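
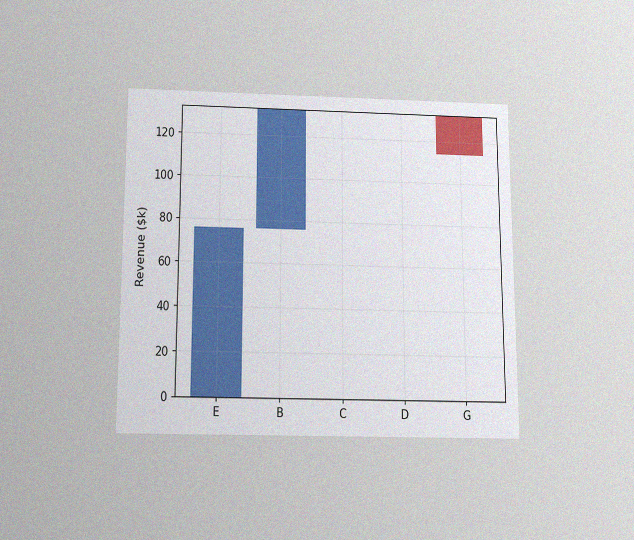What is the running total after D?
The chart is viewed slightly from below, with some photo noise. After D the running total reaches $133k.

$133k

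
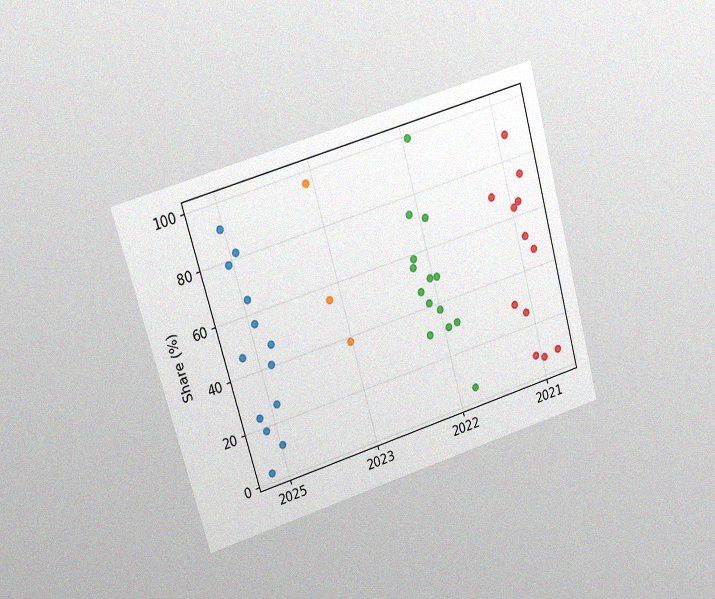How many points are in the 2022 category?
The chart is tilted about 16° counter-clockwise and viewed at a slight angle, with some photo noise. Counting the markers in the 2022 column gives 14.

14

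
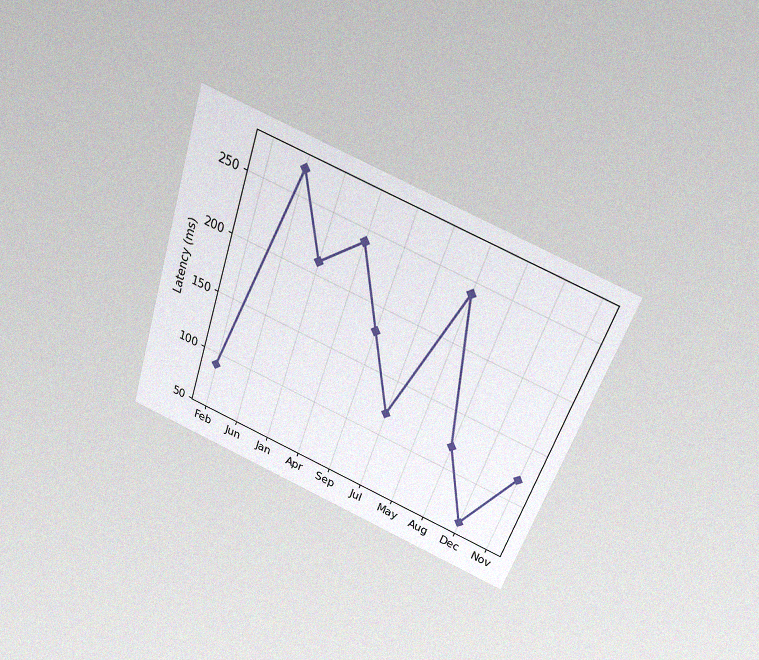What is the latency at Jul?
120ms

The chart is tilted about 19° clockwise and viewed slightly from above, with some photo noise. At Jul, the line is at 120ms.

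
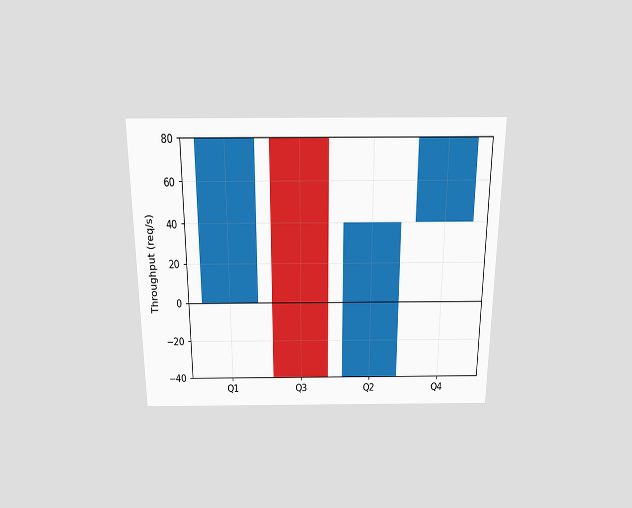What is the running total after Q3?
-40req/s

The chart is viewed slightly from above. After Q3 the running total reaches -40req/s.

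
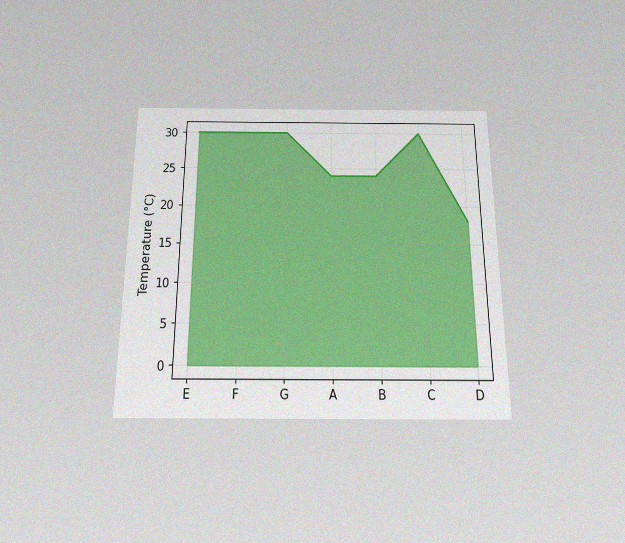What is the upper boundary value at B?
The chart is viewed slightly from below, with some photo noise. At B the upper boundary is at 24°C.

24°C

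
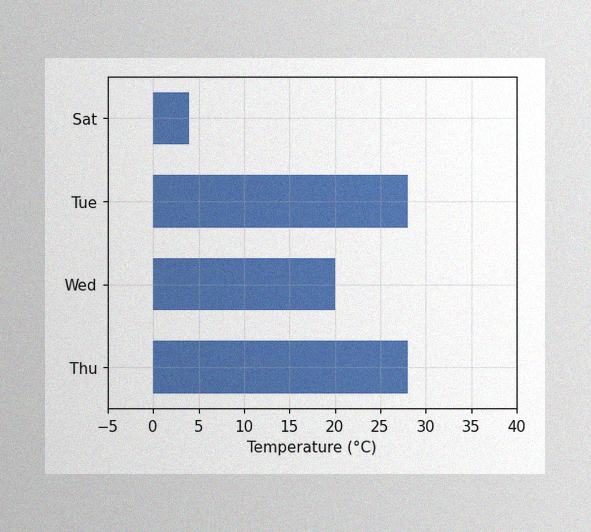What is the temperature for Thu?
The image has some photo noise and uneven lighting. Reading along the chart's x-axis, the Thu bar reaches 28°C.

28°C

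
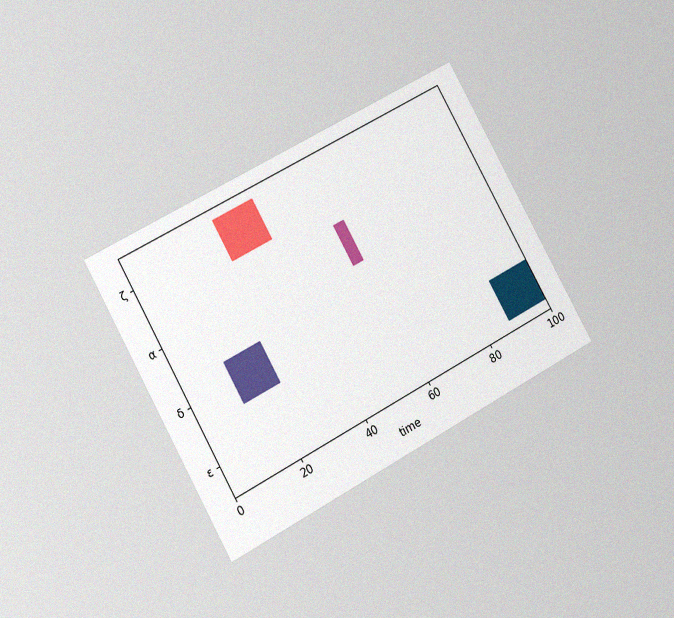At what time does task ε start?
88

The chart is tilted about 29° counter-clockwise and viewed at a slight angle, with some photo noise. The ε bar begins at t=88.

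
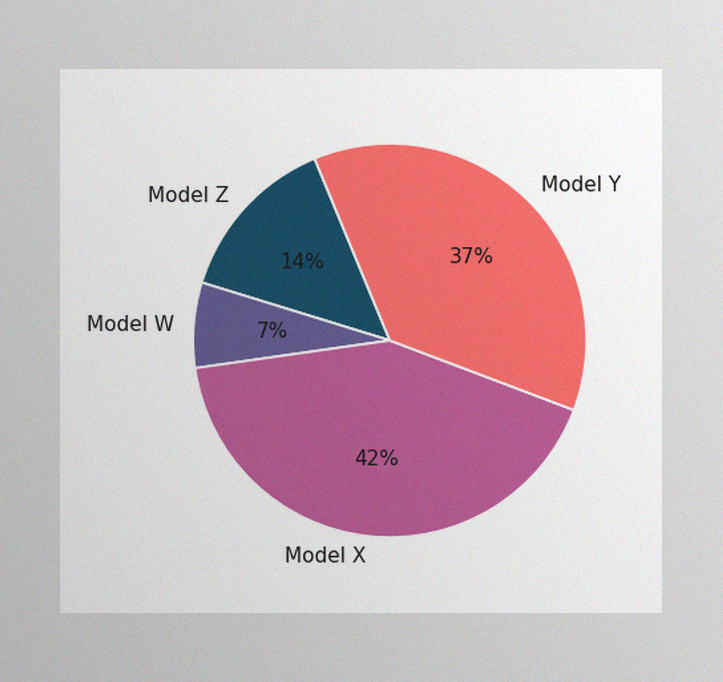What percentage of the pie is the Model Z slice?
14%

The image has some photo noise and uneven lighting. The Model Z slice takes up 14% of the pie.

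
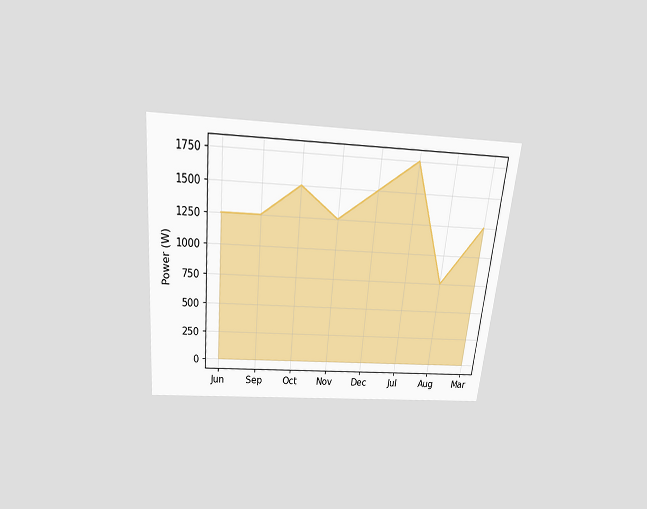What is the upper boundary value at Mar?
1250W

The chart is tilted about 5° clockwise and viewed slightly from above. At Mar the upper boundary is at 1250W.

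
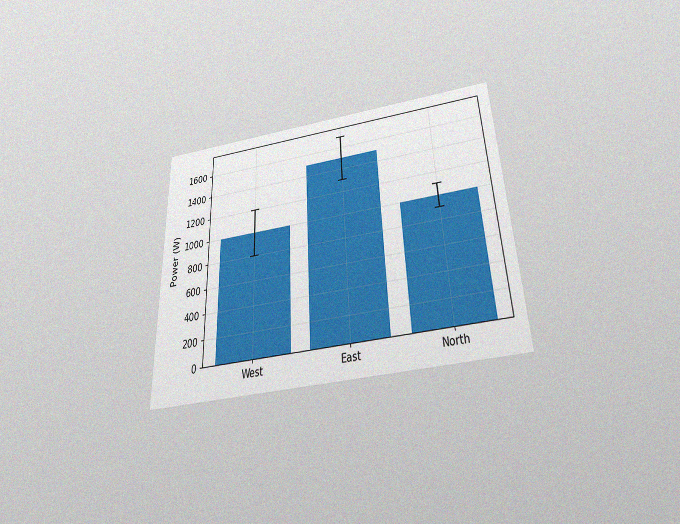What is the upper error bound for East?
1700W

The chart is tilted about 2° counter-clockwise and viewed slightly from below, with some photo noise. The East bar's upper whisker reaches 1700W.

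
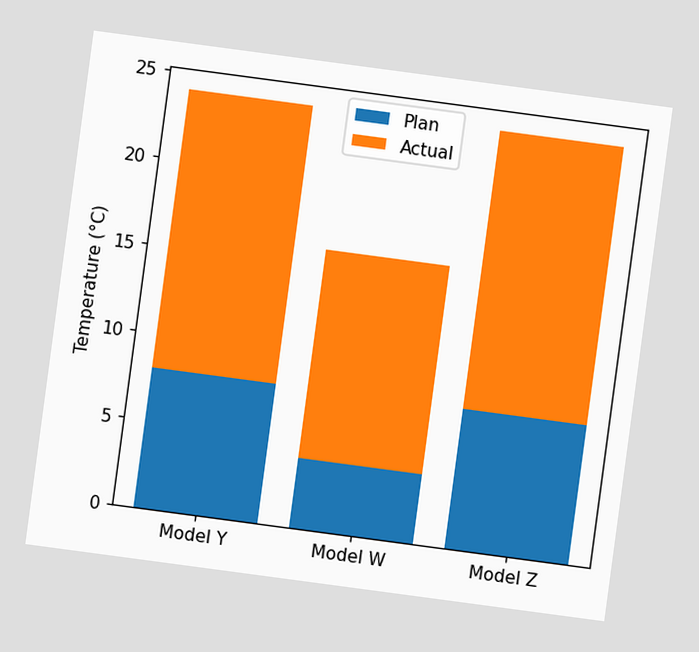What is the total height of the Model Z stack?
The chart is tilted about 8° clockwise. The Model Z stack's top reaches 24°C on the y-axis.

24°C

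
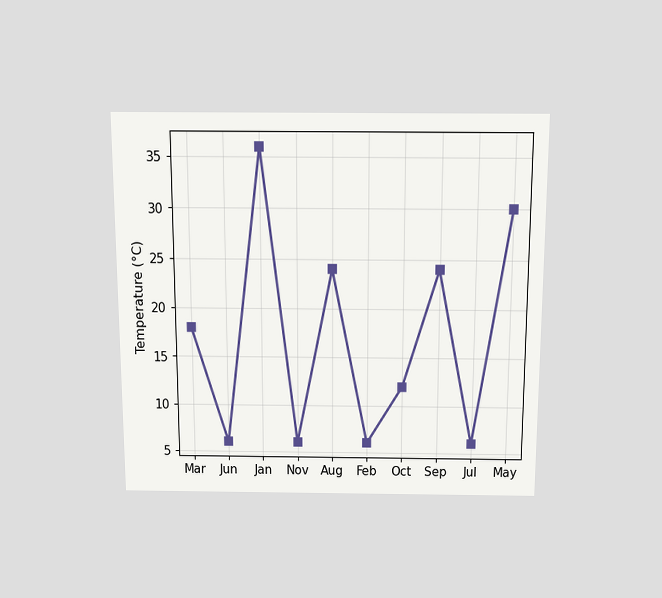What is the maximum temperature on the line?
36°C

The chart is viewed slightly from above. The highest point is at Jan, and reading across to the y-axis gives 36°C.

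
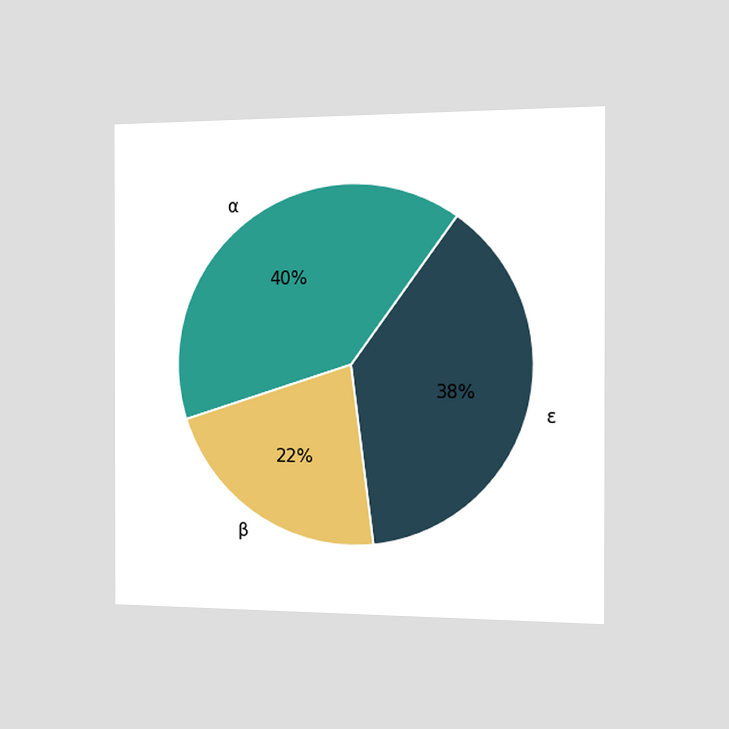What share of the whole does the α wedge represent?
The chart is viewed slightly from the right. The α slice takes up 40% of the pie.

40%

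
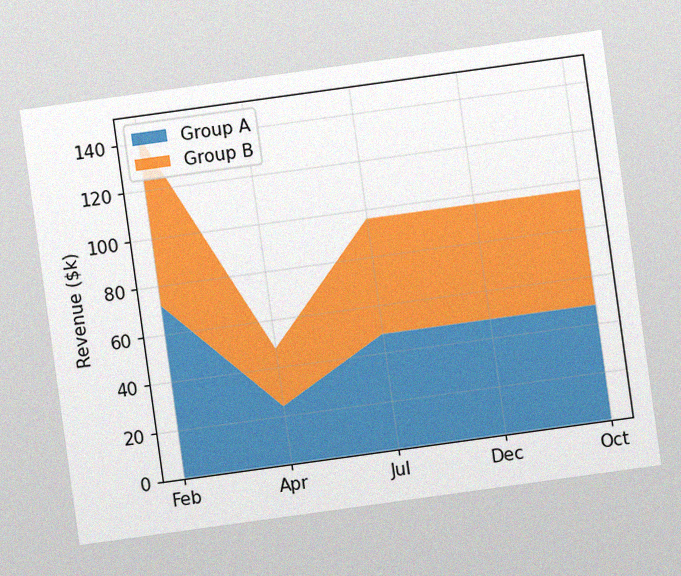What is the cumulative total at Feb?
The chart is tilted about 8° counter-clockwise, with some photo noise. The stacked total at Feb reaches $144k.

$144k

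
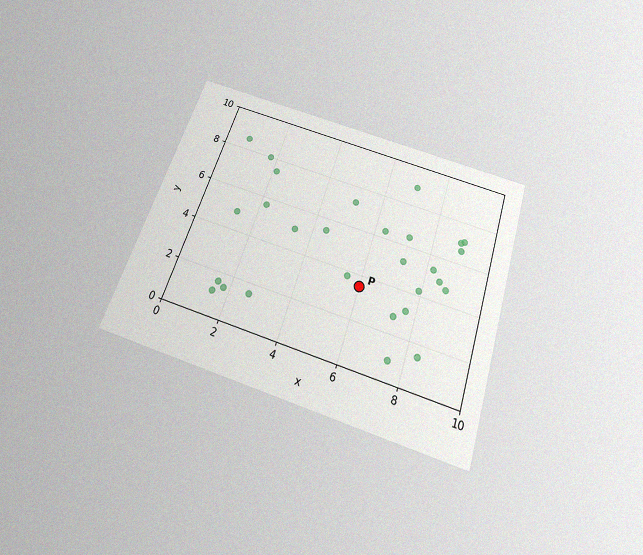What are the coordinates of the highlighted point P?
The chart is tilted about 18° clockwise and viewed slightly from below, with some photo noise. Following the gridlines from P to each axis, P sits at (6, 3.5).

(6, 3.5)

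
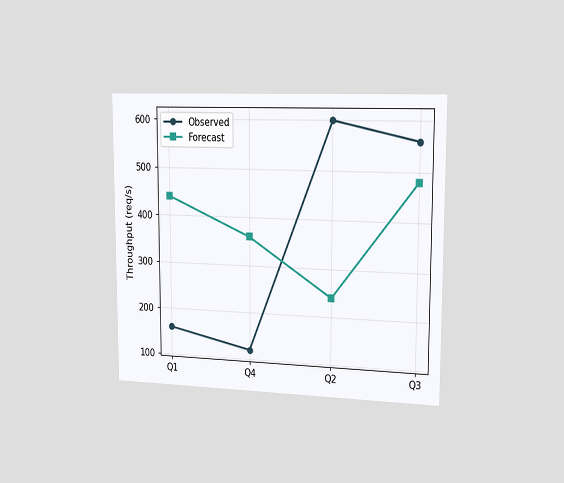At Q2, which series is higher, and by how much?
Observed, by 360req/s

The chart is viewed slightly from the right. At Q2, Observed sits above the other line by 360req/s.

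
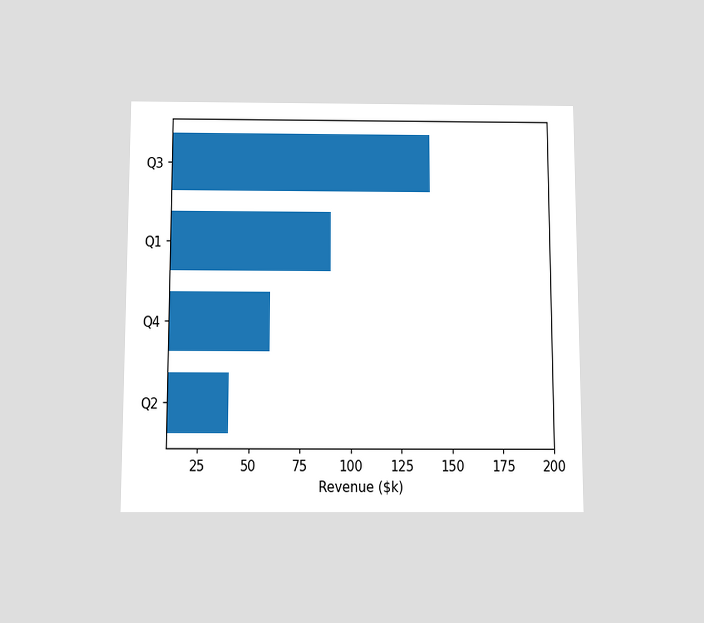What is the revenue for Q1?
$90k

The chart is viewed slightly from below. Reading along the chart's x-axis, the Q1 bar reaches $90k.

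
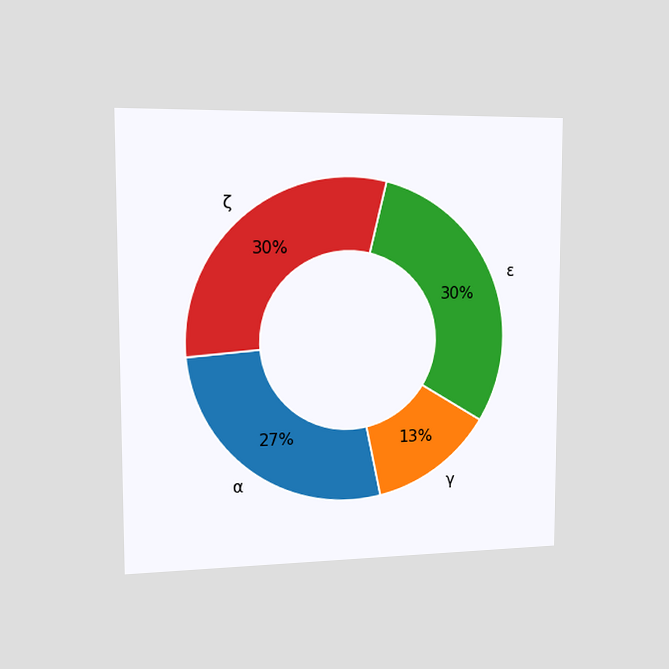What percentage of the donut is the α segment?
The chart is viewed slightly from the left. The α segment takes up 27% of the ring.

27%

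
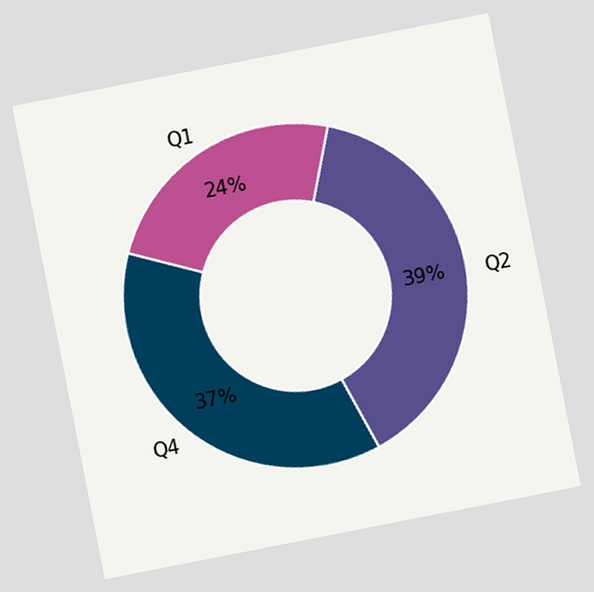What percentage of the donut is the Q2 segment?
39%

The chart is tilted about 11° counter-clockwise. The Q2 segment takes up 39% of the ring.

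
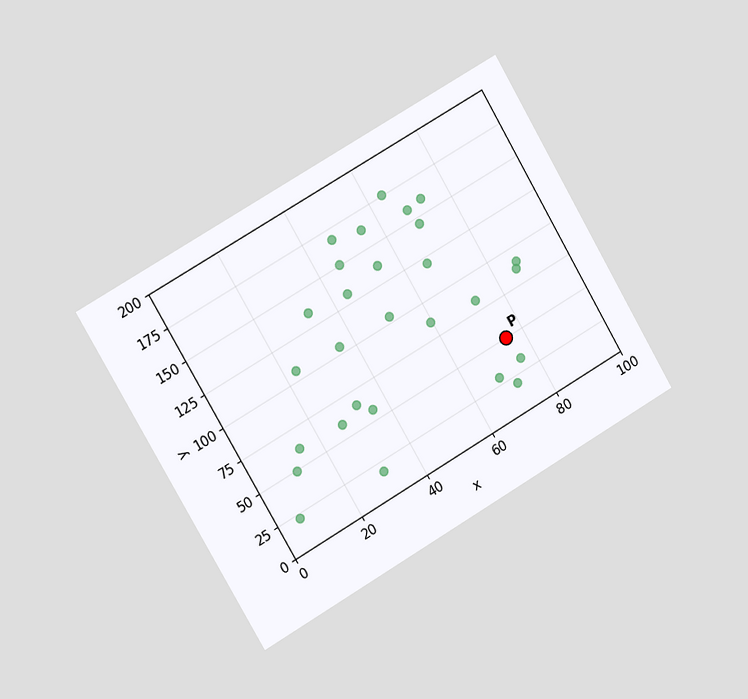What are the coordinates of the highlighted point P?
The chart is tilted about 30° counter-clockwise and viewed slightly from the left. Following the gridlines from P to each axis, P sits at (75, 50).

(75, 50)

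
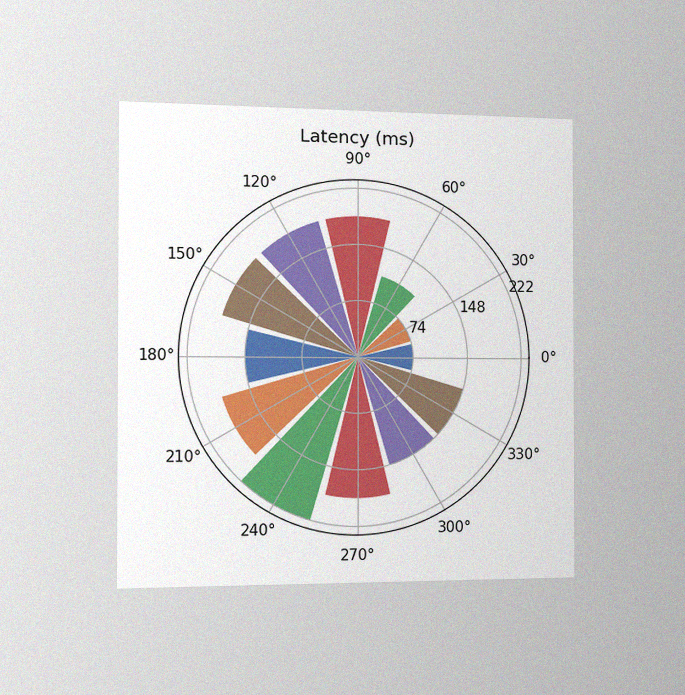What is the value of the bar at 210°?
185ms

The chart is viewed slightly from the left, with some photo noise. The bar at 210° reaches 185ms on the radial axis.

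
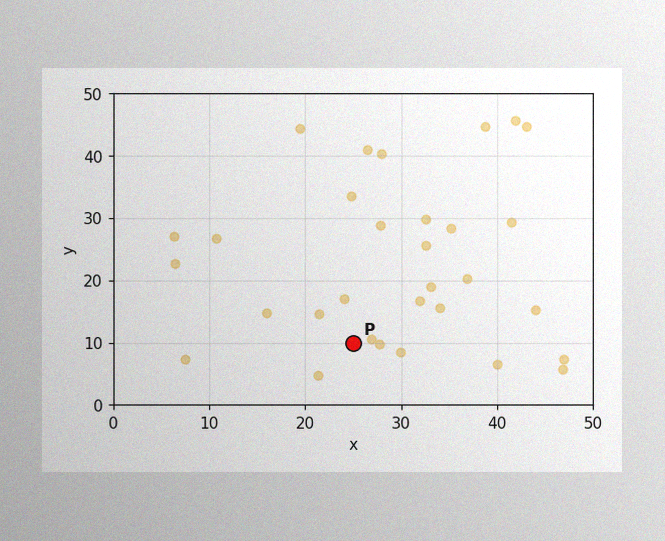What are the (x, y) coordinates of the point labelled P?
The image has some photo noise and uneven lighting. Following the gridlines from P to each axis, P sits at (25, 10).

(25, 10)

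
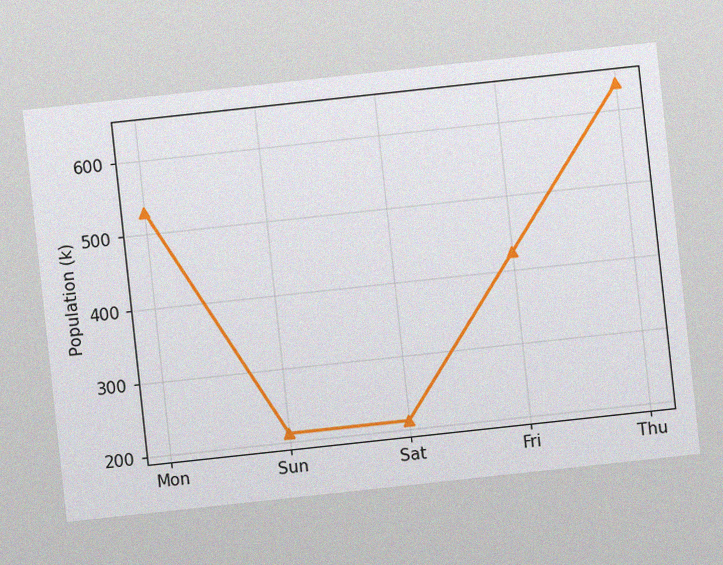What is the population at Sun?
212k

The chart is tilted about 6° counter-clockwise, with some photo noise. At Sun, the line is at 212k.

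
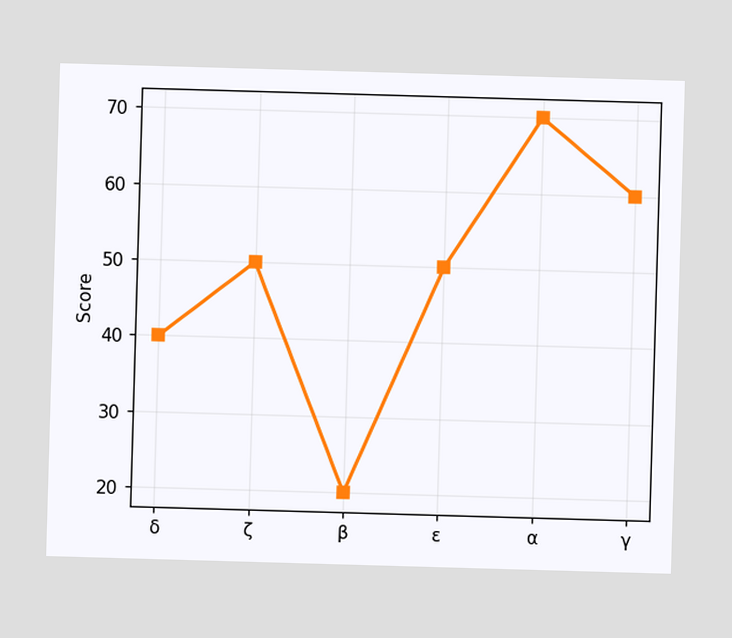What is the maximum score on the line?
The highest point is at α, and reading across to the y-axis gives 70.

70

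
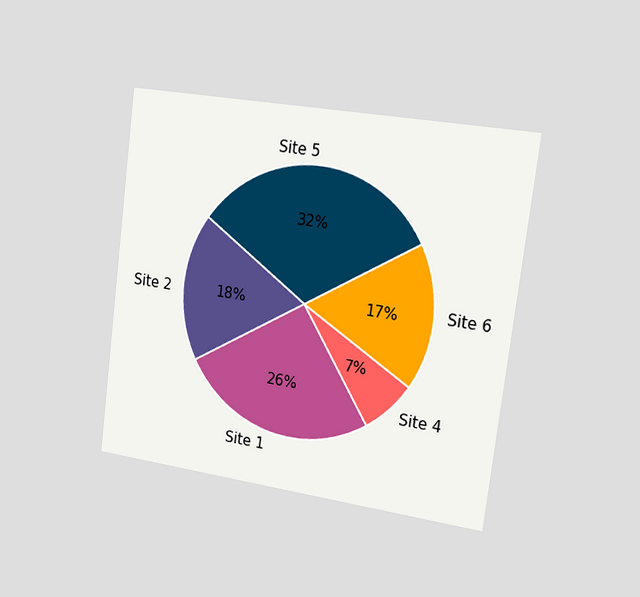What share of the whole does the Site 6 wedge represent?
The chart is tilted about 7° clockwise and viewed slightly from the right. The Site 6 slice takes up 17% of the pie.

17%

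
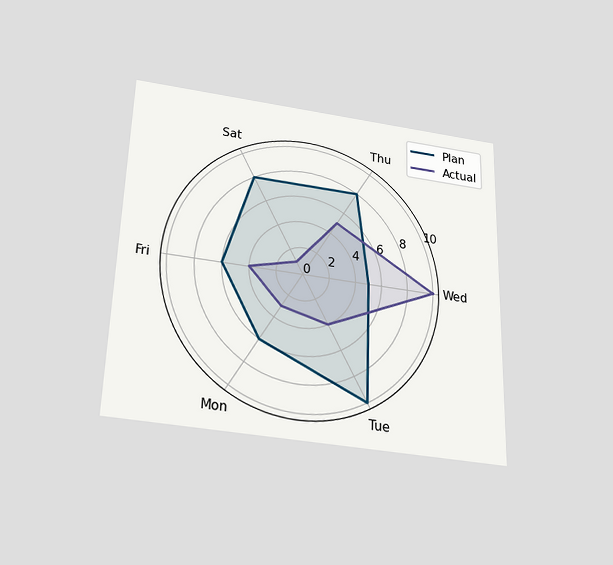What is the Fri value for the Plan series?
The chart is viewed slightly from below. On the Fri axis, Plan reaches 6.

6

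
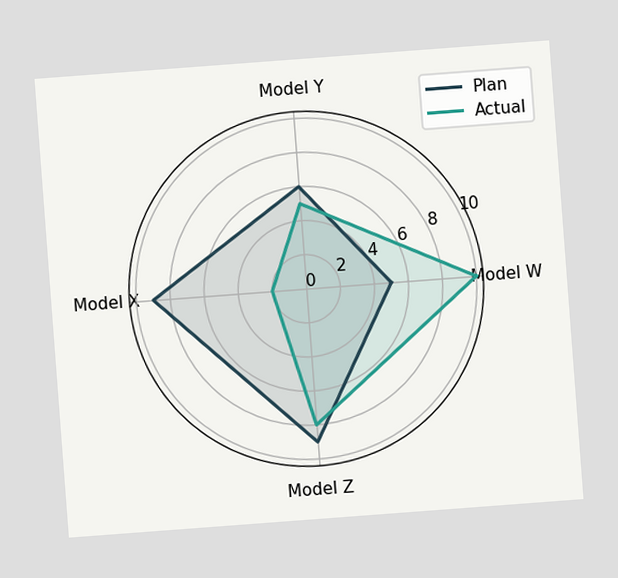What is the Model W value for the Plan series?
5

The chart is tilted about 4° counter-clockwise. On the Model W axis, Plan reaches 5.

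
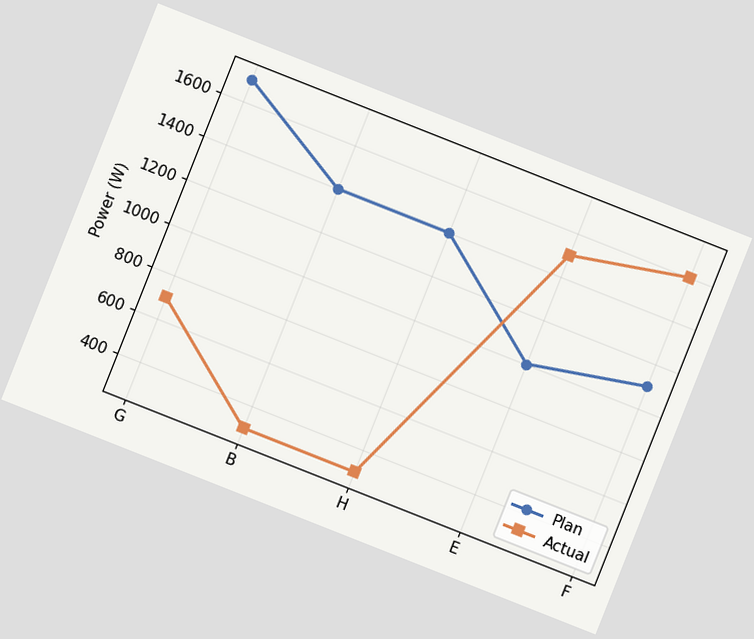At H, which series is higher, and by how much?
The chart is tilted about 22° clockwise. At H, Plan sits above the other line by 1100W.

Plan, by 1100W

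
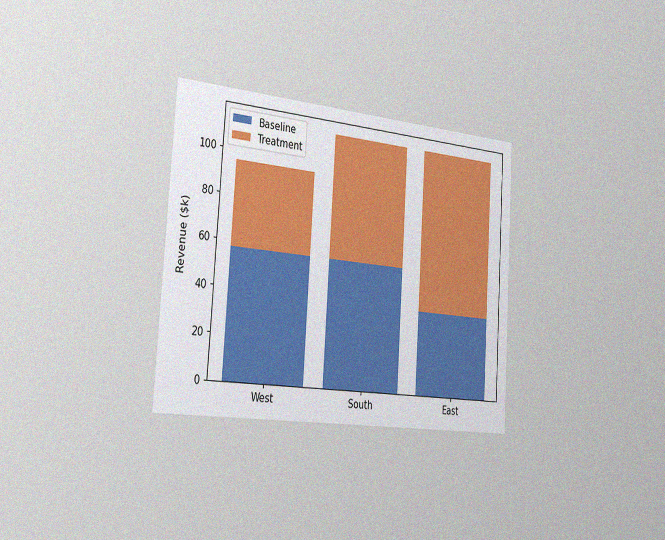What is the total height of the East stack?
$114k

The chart is tilted about 4° clockwise and viewed slightly from the left, with some photo noise. The East stack's top reaches $114k on the y-axis.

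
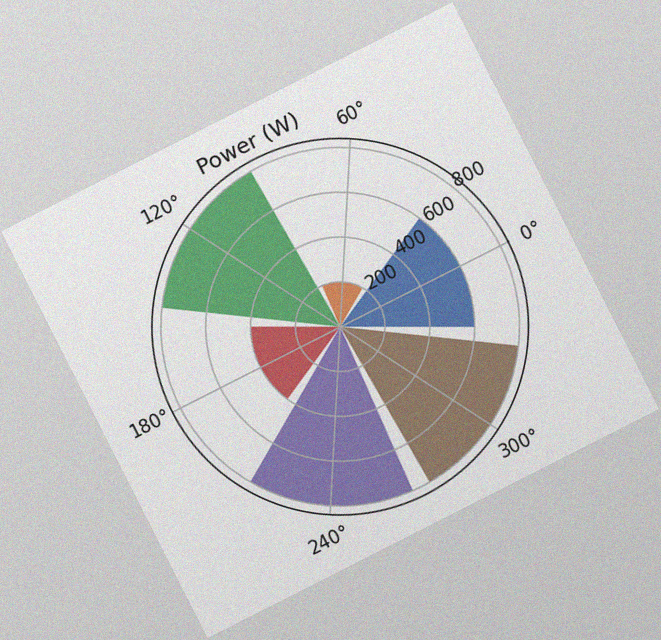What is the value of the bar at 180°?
The chart is tilted about 27° counter-clockwise, with some photo noise. The bar at 180° reaches 400W on the radial axis.

400W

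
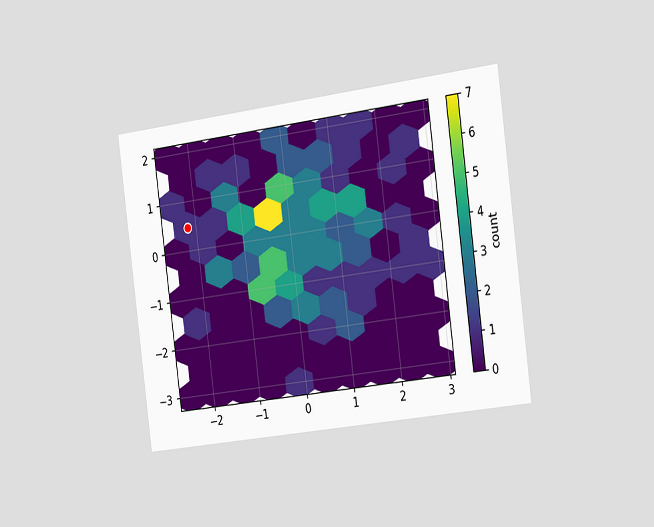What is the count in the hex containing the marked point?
The chart is tilted about 7° counter-clockwise and viewed slightly from the right. The marked hex reads 1 on the colorbar.

1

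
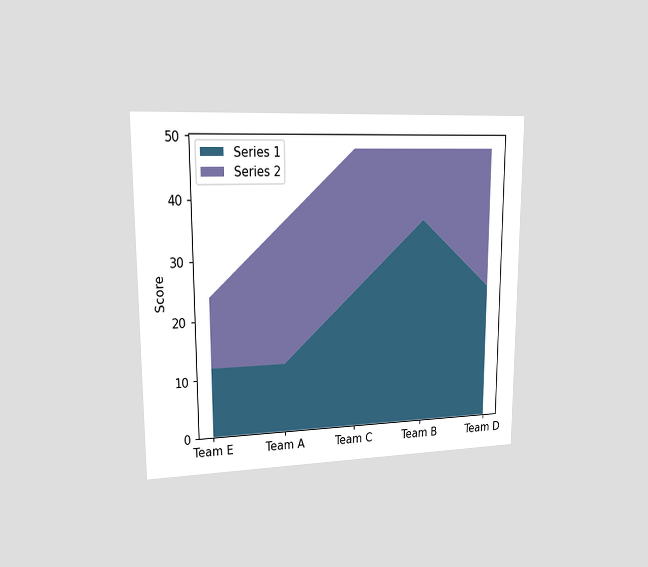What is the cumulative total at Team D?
The chart is viewed slightly from the left. The stacked total at Team D reaches 48.

48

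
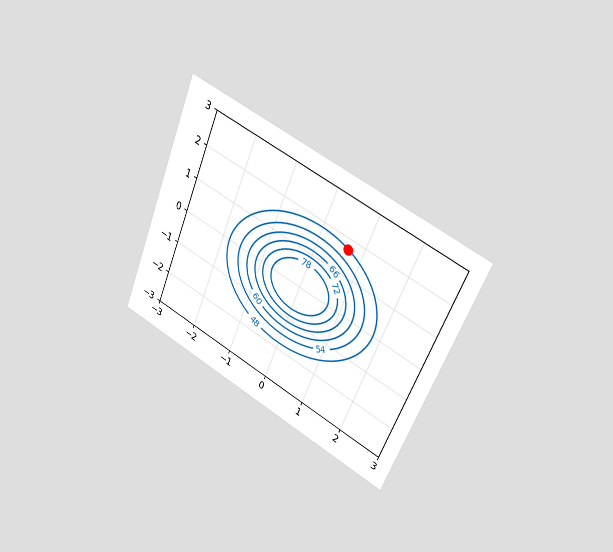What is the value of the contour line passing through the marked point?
48

The chart is tilted about 23° clockwise and viewed slightly from the right. The marked point sits on the contour labelled 48.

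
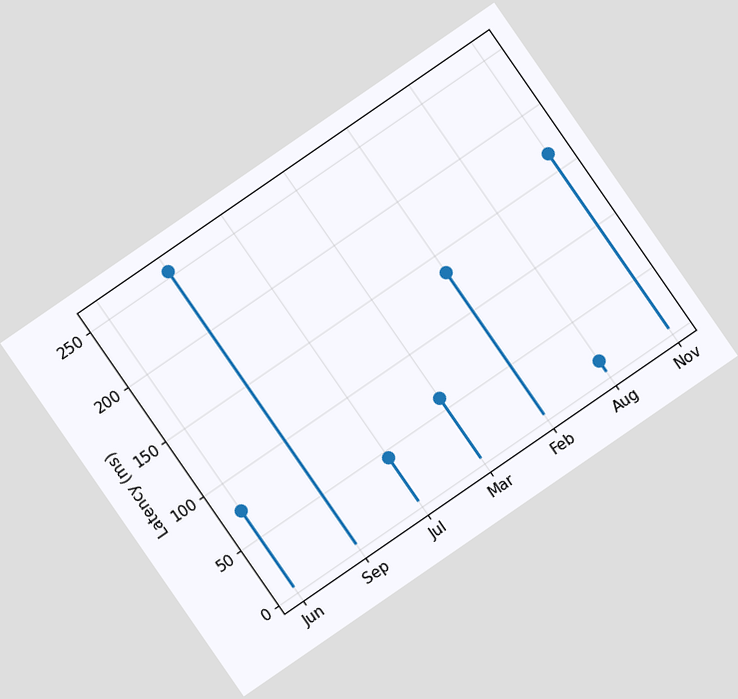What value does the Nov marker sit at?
165ms

The chart is tilted about 35° counter-clockwise. The Nov marker sits at 165ms.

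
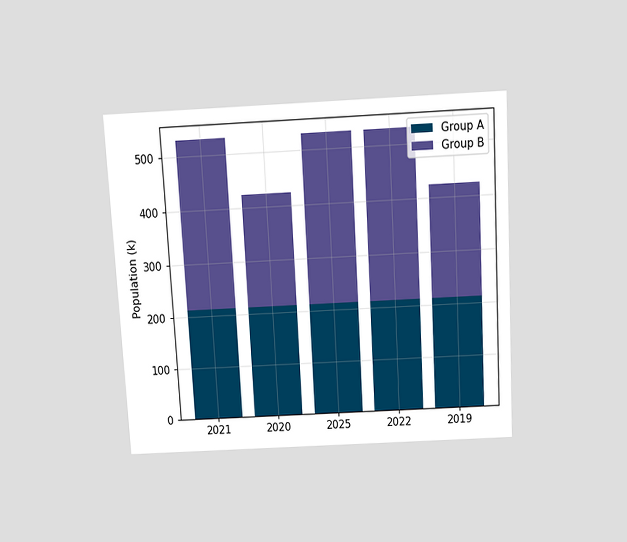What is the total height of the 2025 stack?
530k

The chart is tilted about 3° counter-clockwise and viewed slightly from above. The 2025 stack's top reaches 530k on the y-axis.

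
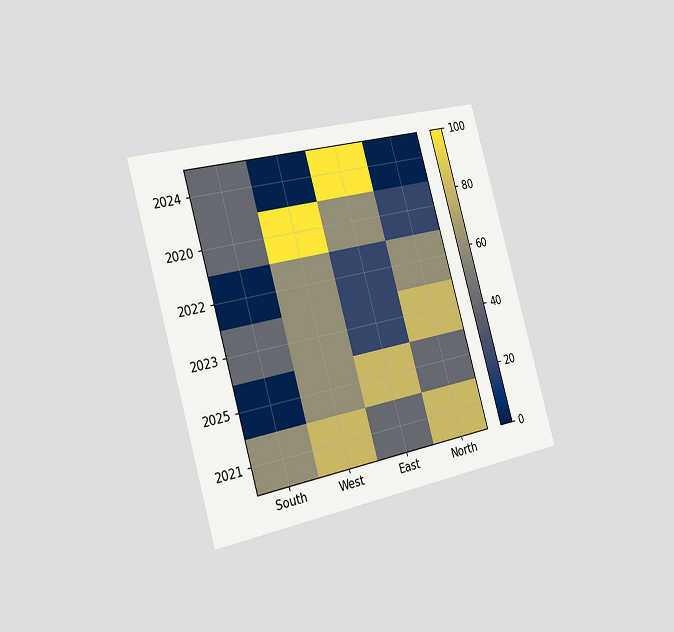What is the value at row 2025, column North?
The chart is tilted about 16° counter-clockwise and viewed slightly from the left. Matching cell (2025, North) against the colorbar gives 40.

40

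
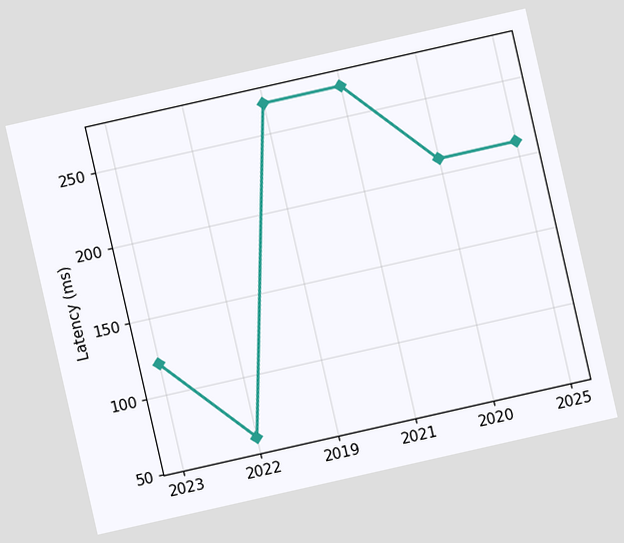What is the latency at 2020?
The chart is tilted about 13° counter-clockwise. At 2020, the line is at 210ms.

210ms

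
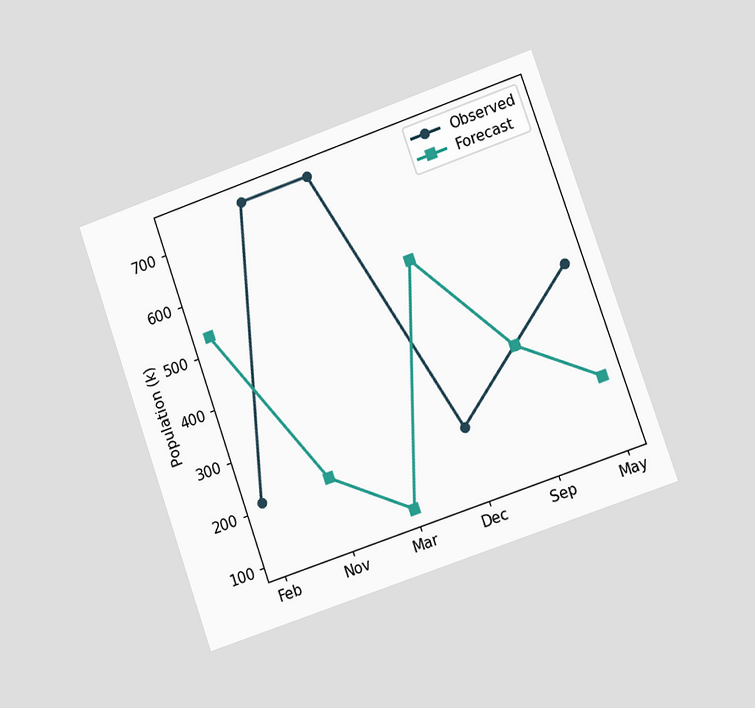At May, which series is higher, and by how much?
The chart is tilted about 19° counter-clockwise and viewed slightly from the right. At May, Observed sits above the other line by 212k.

Observed, by 212k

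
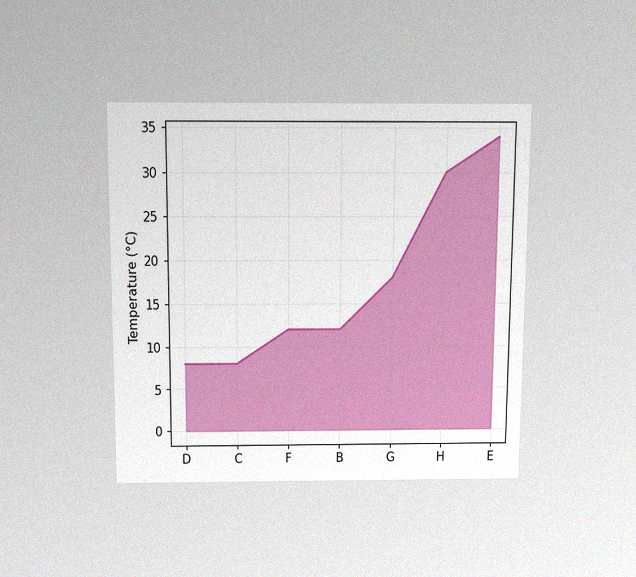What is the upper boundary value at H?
The chart is viewed slightly from above, with some photo noise. At H the upper boundary is at 30°C.

30°C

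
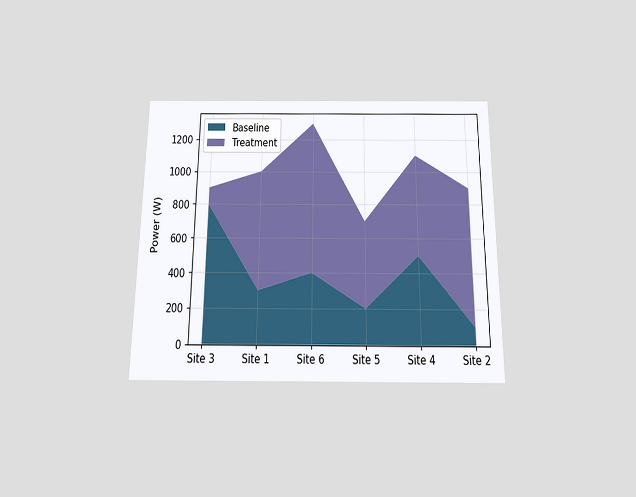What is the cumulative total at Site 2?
The chart is viewed slightly from below. The stacked total at Site 2 reaches 900W.

900W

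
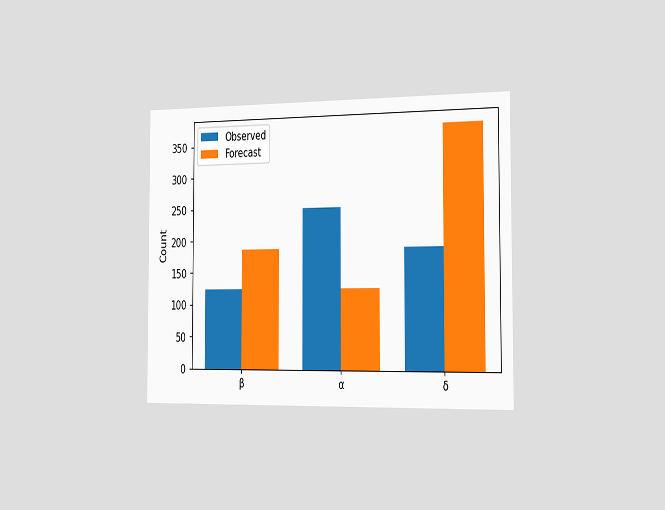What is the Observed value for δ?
186

The chart is viewed slightly from the right. The Observed bar at δ reaches 186 on the y-axis.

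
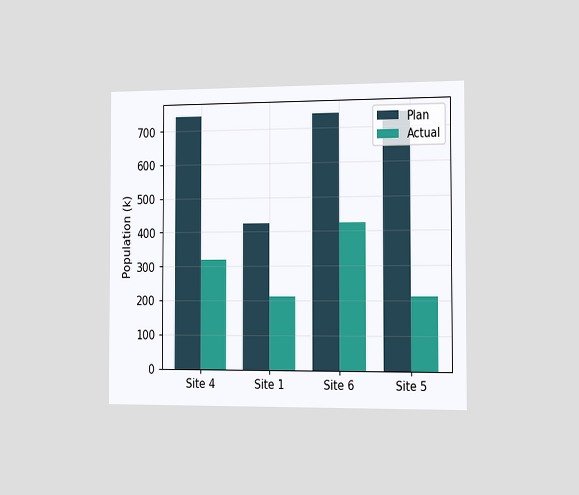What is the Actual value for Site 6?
424k

The chart is viewed slightly from the right. The Actual bar at Site 6 reaches 424k on the y-axis.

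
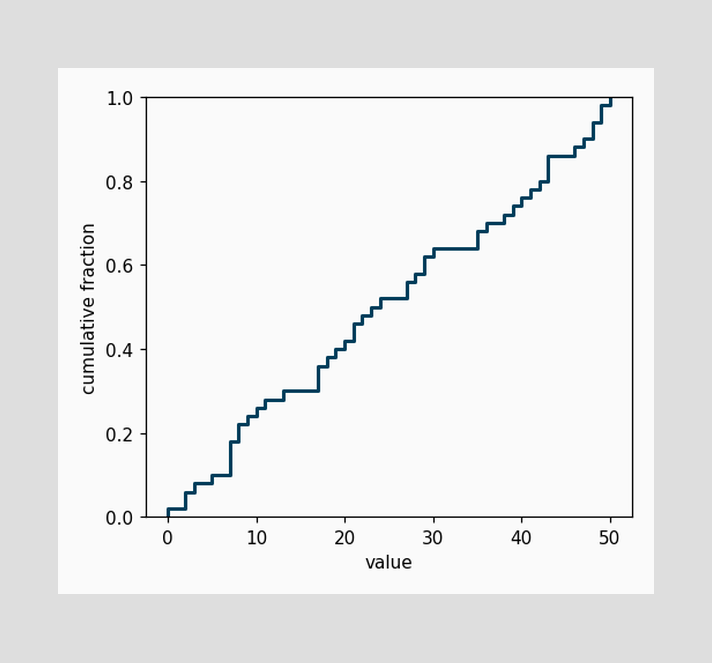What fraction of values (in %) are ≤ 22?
48%

At x=22 the ECDF step is at 48%.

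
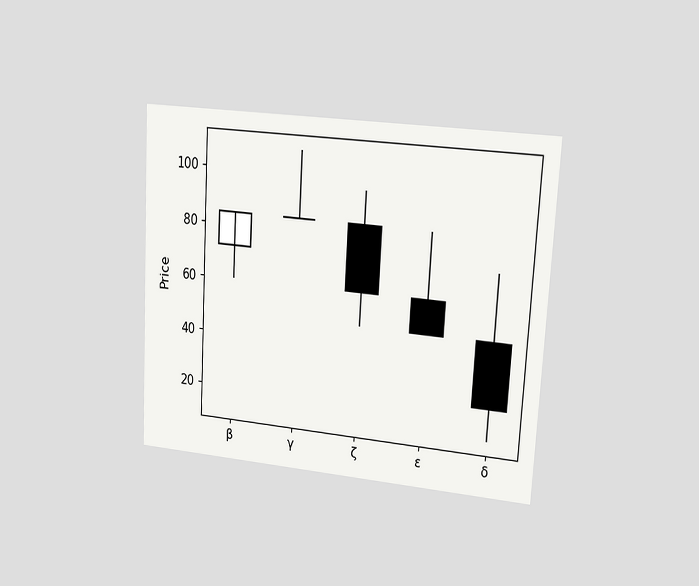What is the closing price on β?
The chart is tilted about 3° clockwise and viewed slightly from the right. The β candle closes at 84.

84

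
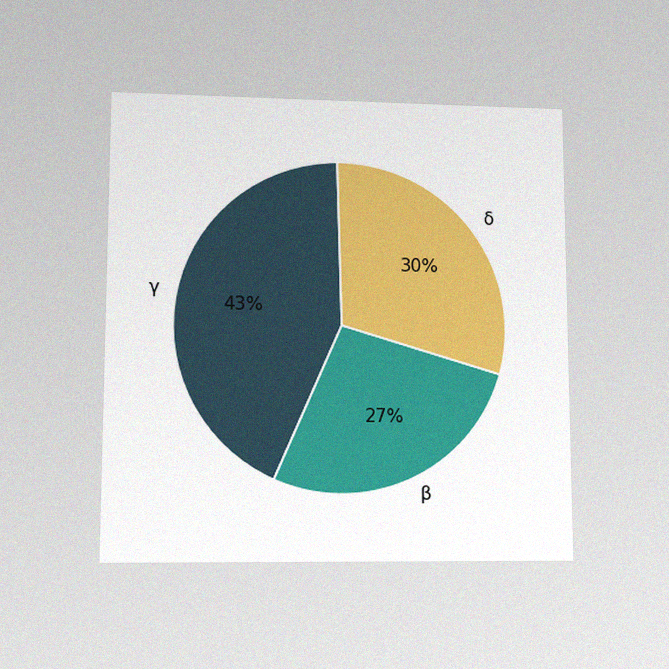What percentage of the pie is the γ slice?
The chart is viewed at a slight angle, with some photo noise. The γ slice takes up 43% of the pie.

43%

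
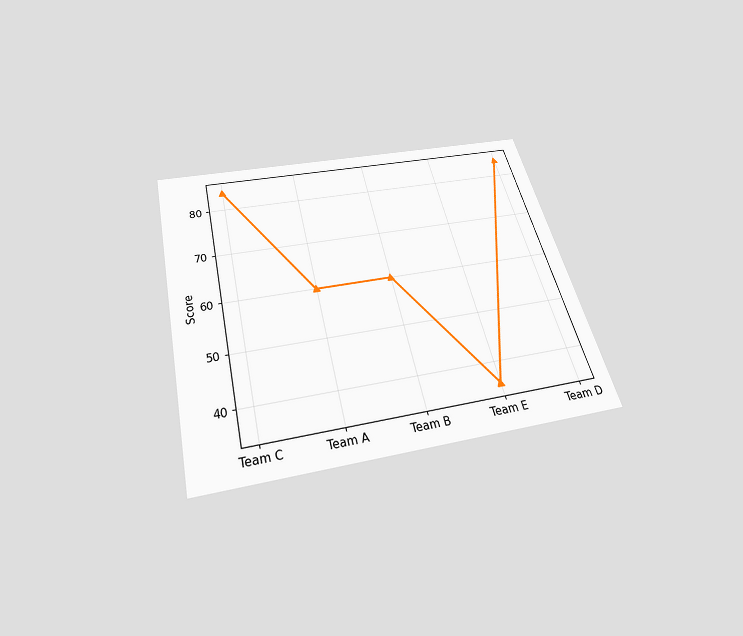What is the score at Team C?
The chart is tilted about 14° counter-clockwise and viewed slightly from below. At Team C, the line is at 84.

84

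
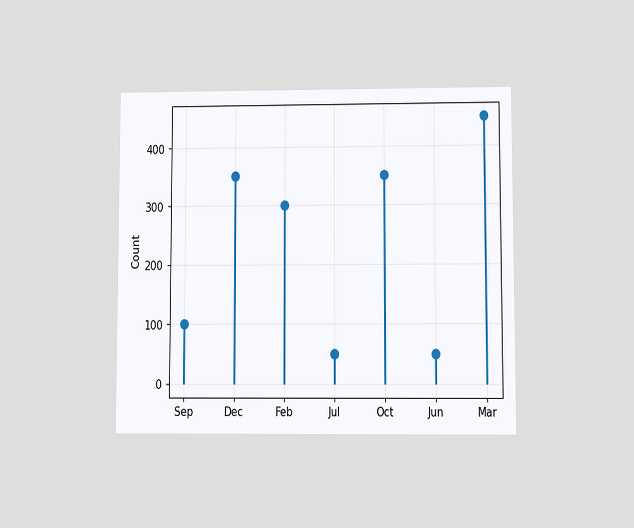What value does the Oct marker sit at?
The chart is viewed at a slight angle. The Oct marker sits at 350.

350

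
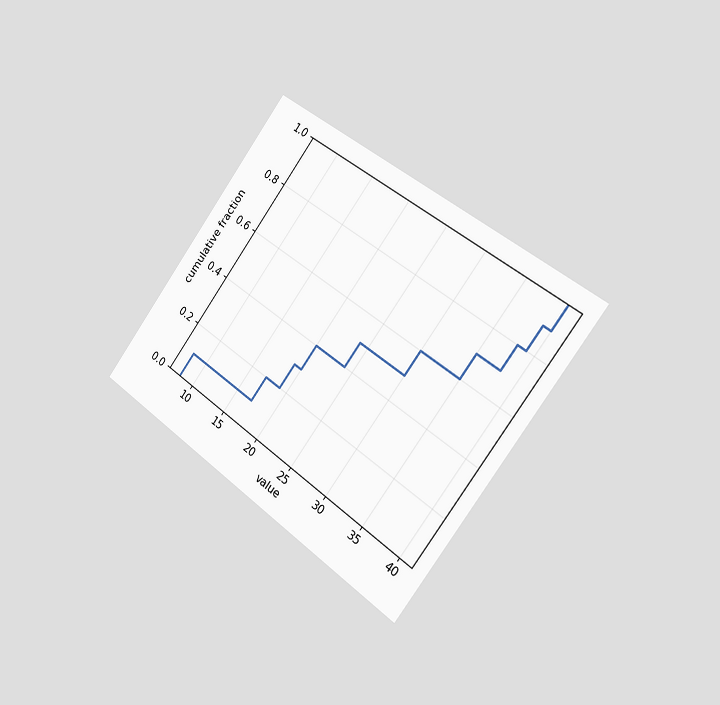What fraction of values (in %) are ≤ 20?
The chart is tilted about 36° clockwise and viewed slightly from the right. At x=20 the ECDF step is at 40%.

40%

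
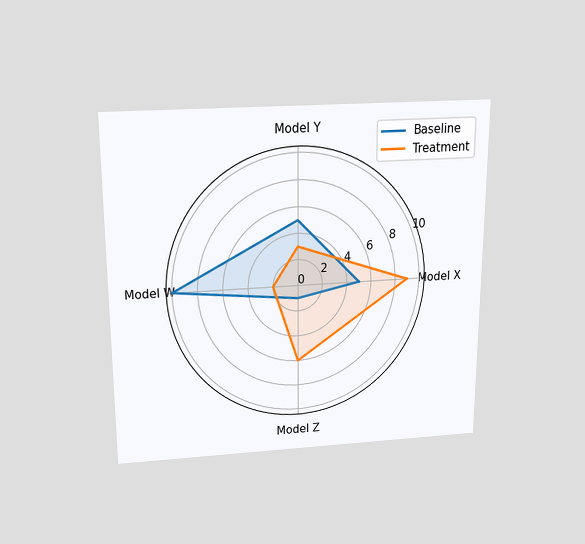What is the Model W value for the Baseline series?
10

The chart is viewed slightly from above. On the Model W axis, Baseline reaches 10.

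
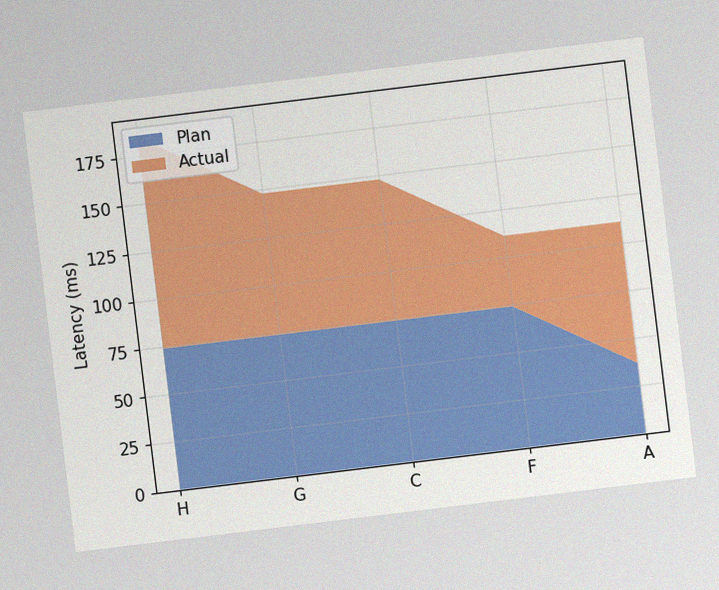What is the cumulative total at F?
111ms

The chart is tilted about 7° counter-clockwise, with some photo noise. The stacked total at F reaches 111ms.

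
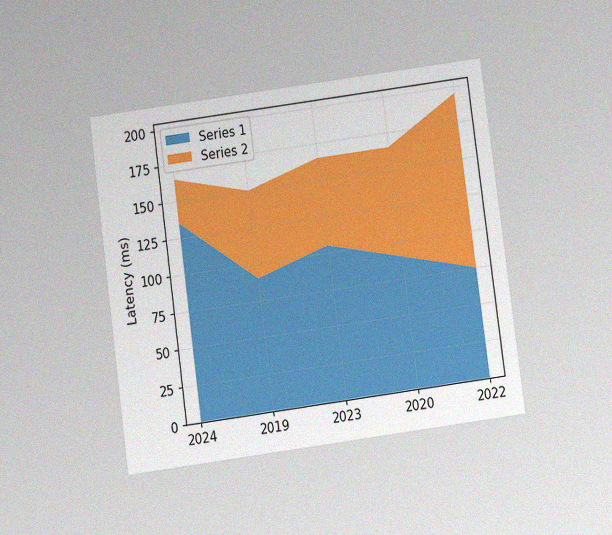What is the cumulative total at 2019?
The chart is tilted about 8° counter-clockwise and viewed slightly from below, with some photo noise. The stacked total at 2019 reaches 150ms.

150ms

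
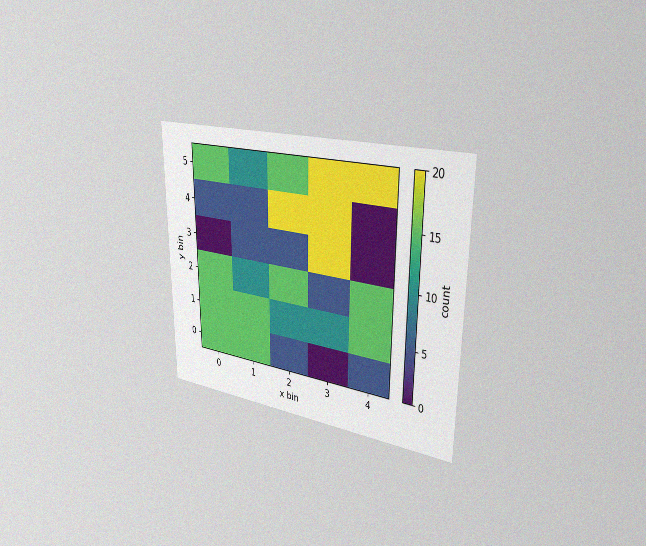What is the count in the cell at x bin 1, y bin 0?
The chart is viewed slightly from the right, with some photo noise. Matching the cell (1, 0) against the colorbar gives 15.

15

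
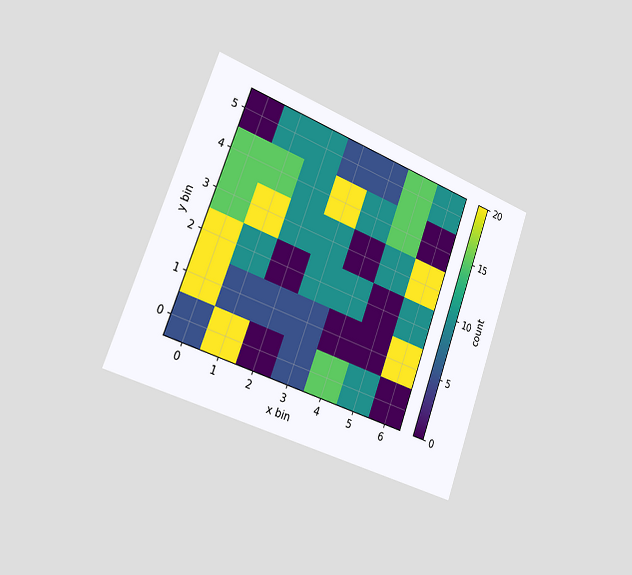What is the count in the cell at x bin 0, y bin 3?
15

The chart is tilted about 20° clockwise and viewed slightly from the left. Matching the cell (0, 3) against the colorbar gives 15.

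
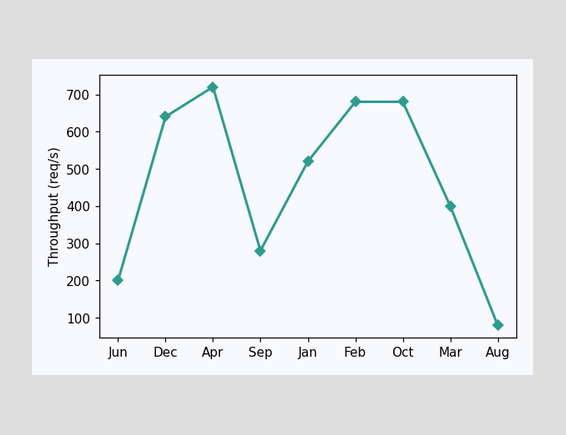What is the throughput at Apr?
720req/s

At Apr, the line is at 720req/s.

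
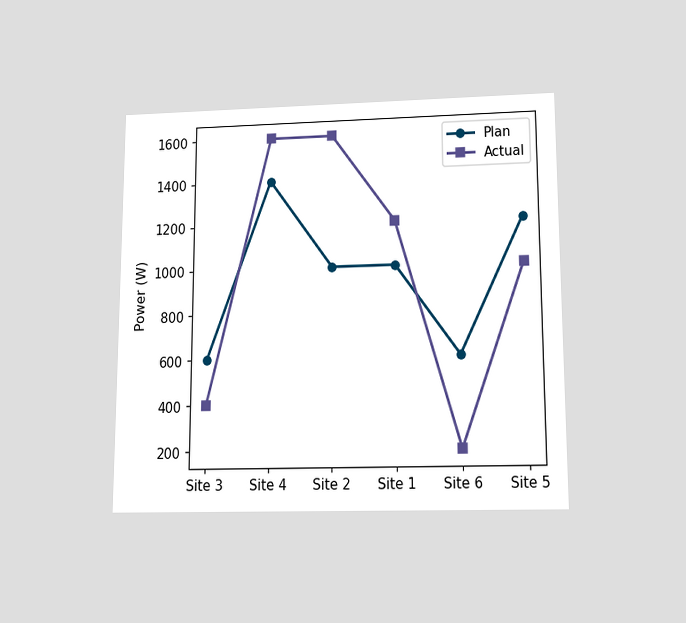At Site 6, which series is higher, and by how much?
Plan, by 400W

The chart is viewed slightly from below. At Site 6, Plan sits above the other line by 400W.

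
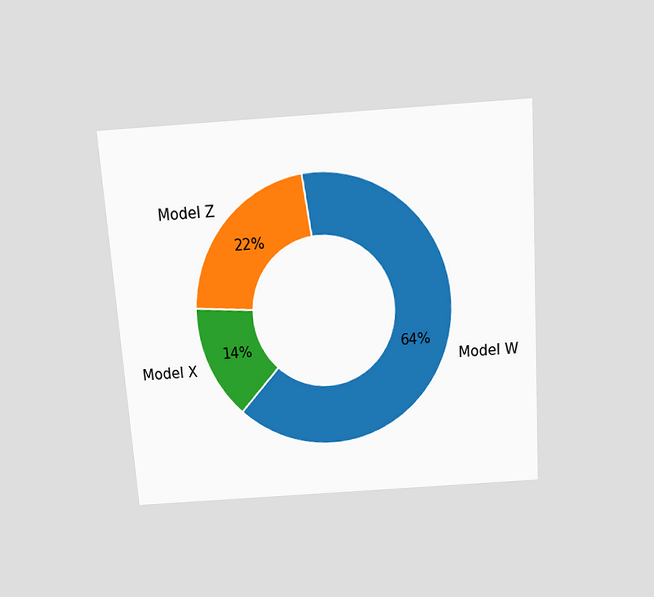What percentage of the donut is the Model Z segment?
The chart is tilted about 4° counter-clockwise and viewed slightly from above. The Model Z segment takes up 22% of the ring.

22%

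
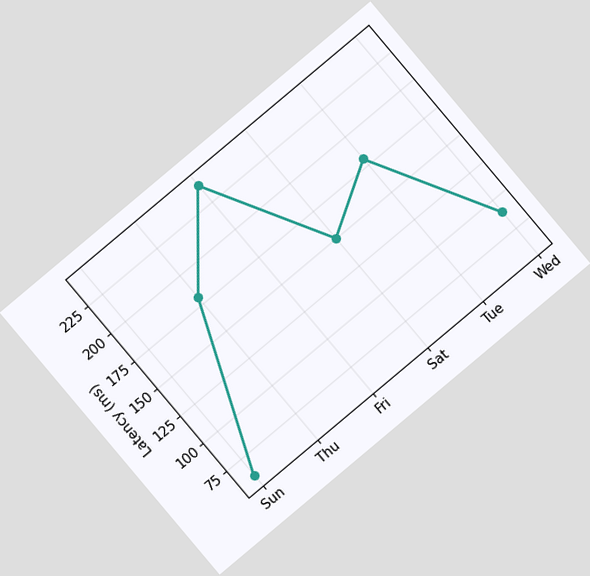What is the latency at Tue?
The chart is tilted about 40° counter-clockwise. At Tue, the line is at 180ms.

180ms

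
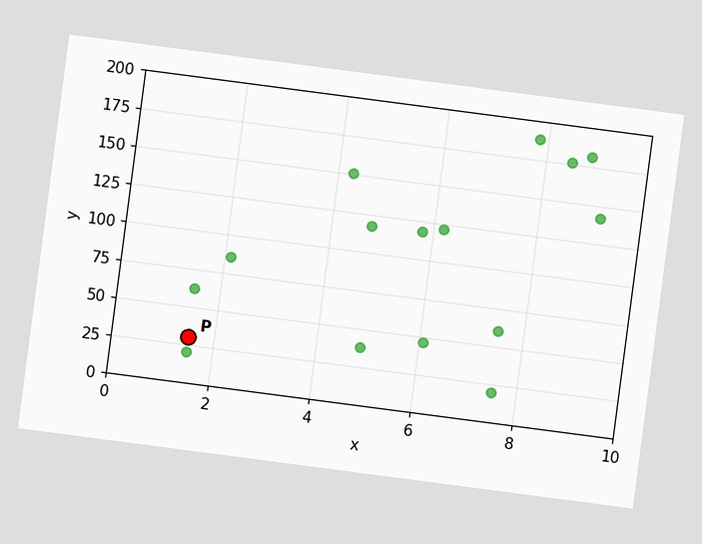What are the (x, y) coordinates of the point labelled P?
(1.5, 30)

The chart is tilted about 7° clockwise. Following the gridlines from P to each axis, P sits at (1.5, 30).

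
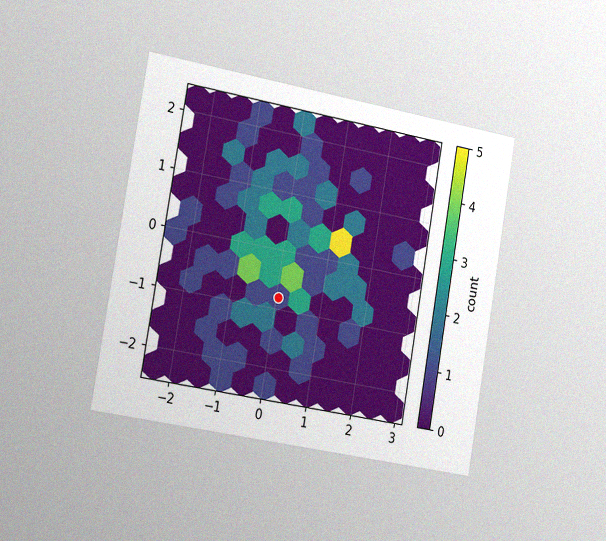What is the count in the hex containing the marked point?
The chart is tilted about 10° clockwise and viewed slightly from the left, with some photo noise. The marked hex reads 1 on the colorbar.

1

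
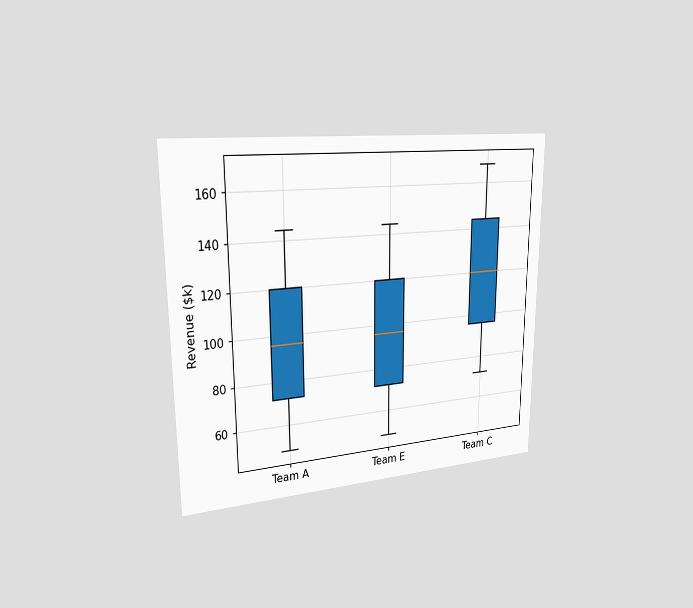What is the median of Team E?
$96k

The chart is viewed slightly from the left. The median line in the Team E box sits at $96k.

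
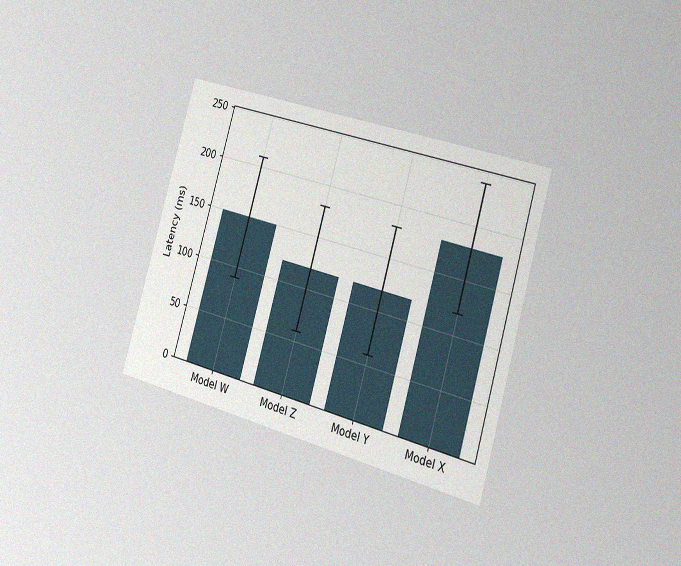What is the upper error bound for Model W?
The chart is tilted about 16° clockwise and viewed slightly from the right, with some photo noise. The Model W bar's upper whisker reaches 210ms.

210ms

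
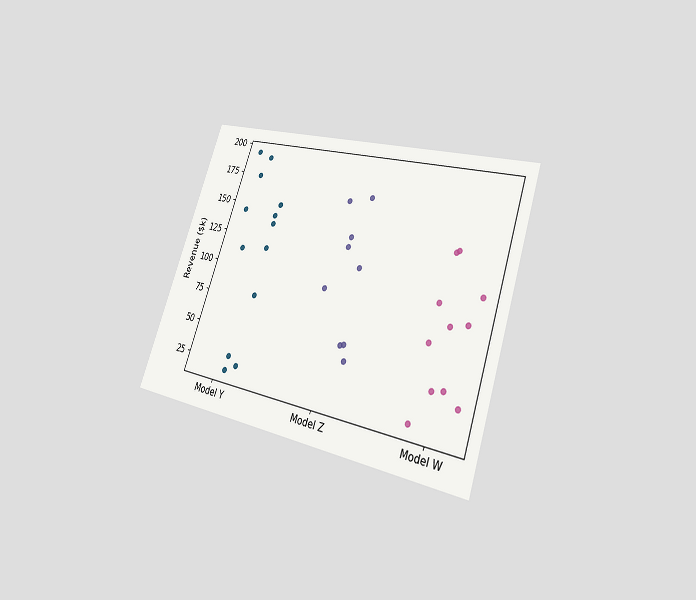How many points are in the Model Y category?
The chart is tilted about 19° clockwise and viewed at a slight angle. Counting the markers in the Model Y column gives 13.

13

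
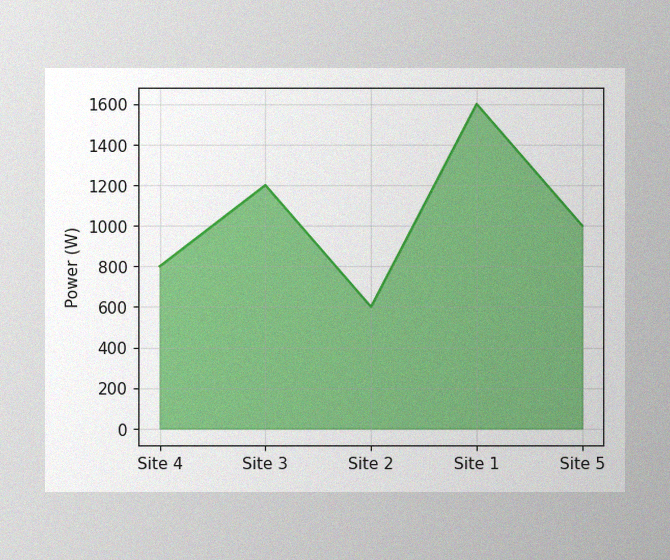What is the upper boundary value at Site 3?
1200W

The image has some photo noise and uneven lighting. At Site 3 the upper boundary is at 1200W.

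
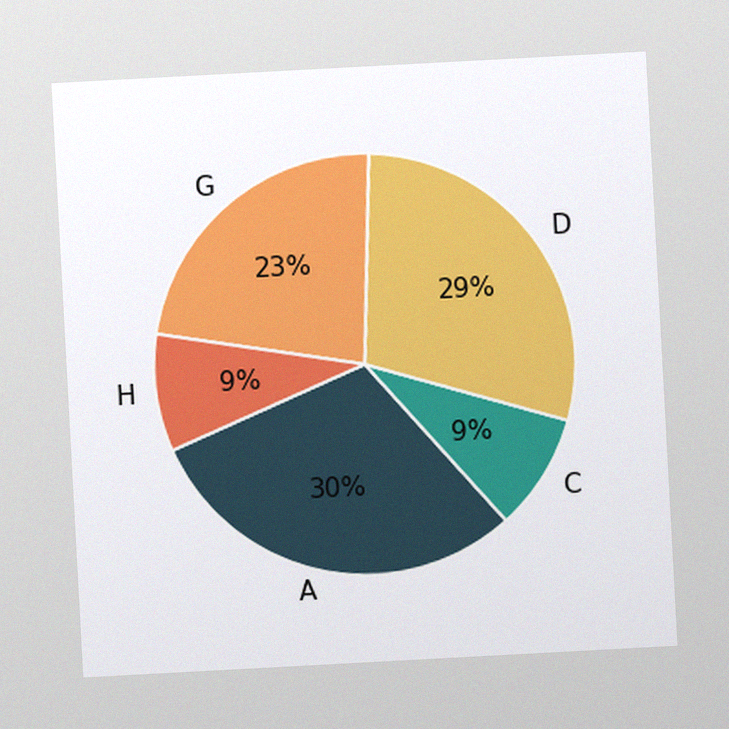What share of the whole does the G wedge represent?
23%

The chart is tilted about 3° counter-clockwise, with some photo noise. The G slice takes up 23% of the pie.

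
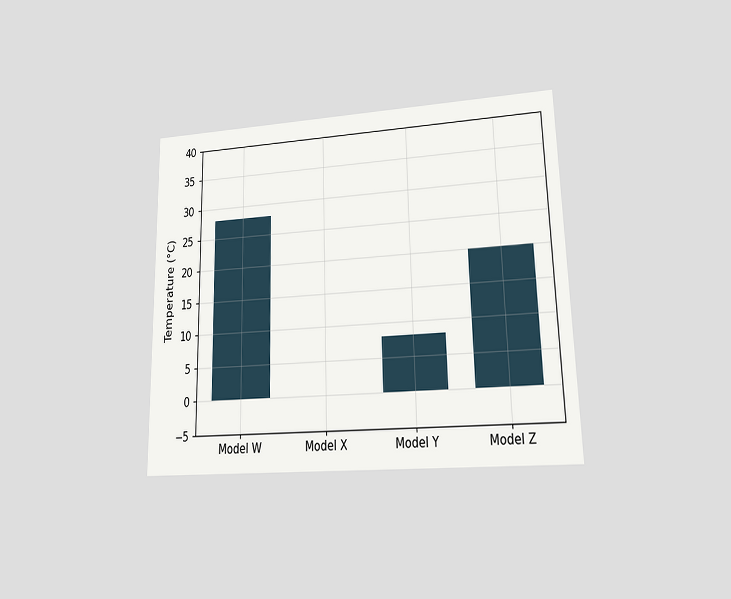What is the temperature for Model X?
0°C

The chart is viewed at a slight angle. Reading along the chart's y-axis, the Model X bar reaches 0°C.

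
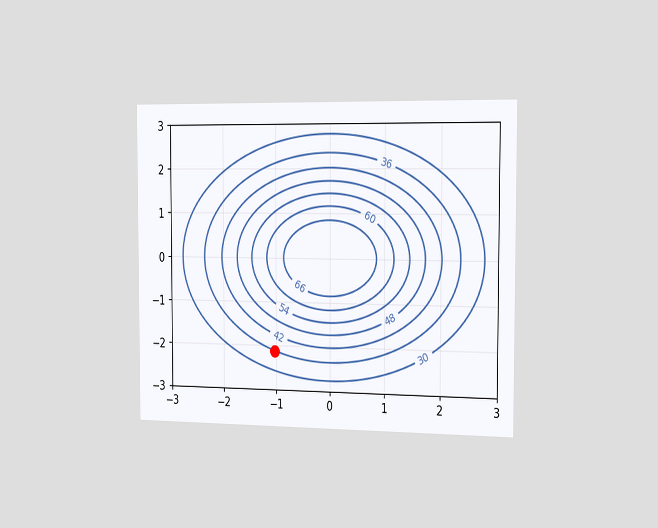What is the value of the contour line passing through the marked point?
36

The chart is viewed slightly from the right. The marked point sits on the contour labelled 36.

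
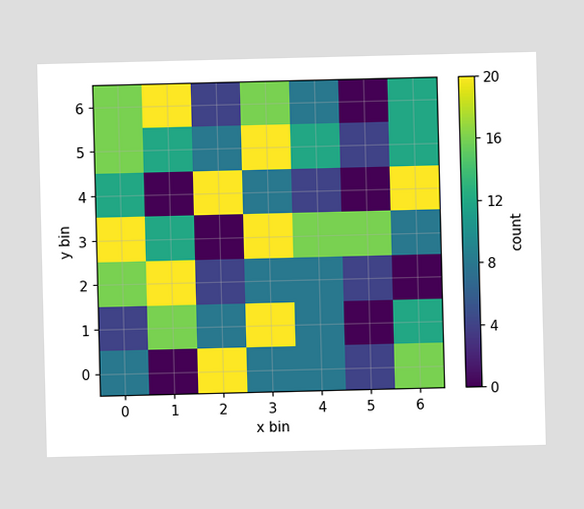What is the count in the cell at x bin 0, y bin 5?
Matching the cell (0, 5) against the colorbar gives 16.

16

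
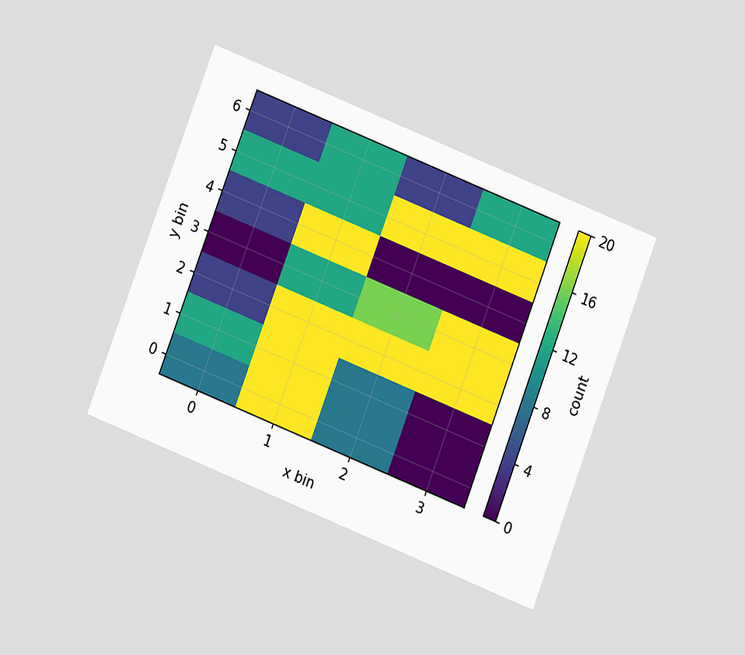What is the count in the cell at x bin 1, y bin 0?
The chart is tilted about 21° clockwise and viewed at a slight angle. Matching the cell (1, 0) against the colorbar gives 20.

20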